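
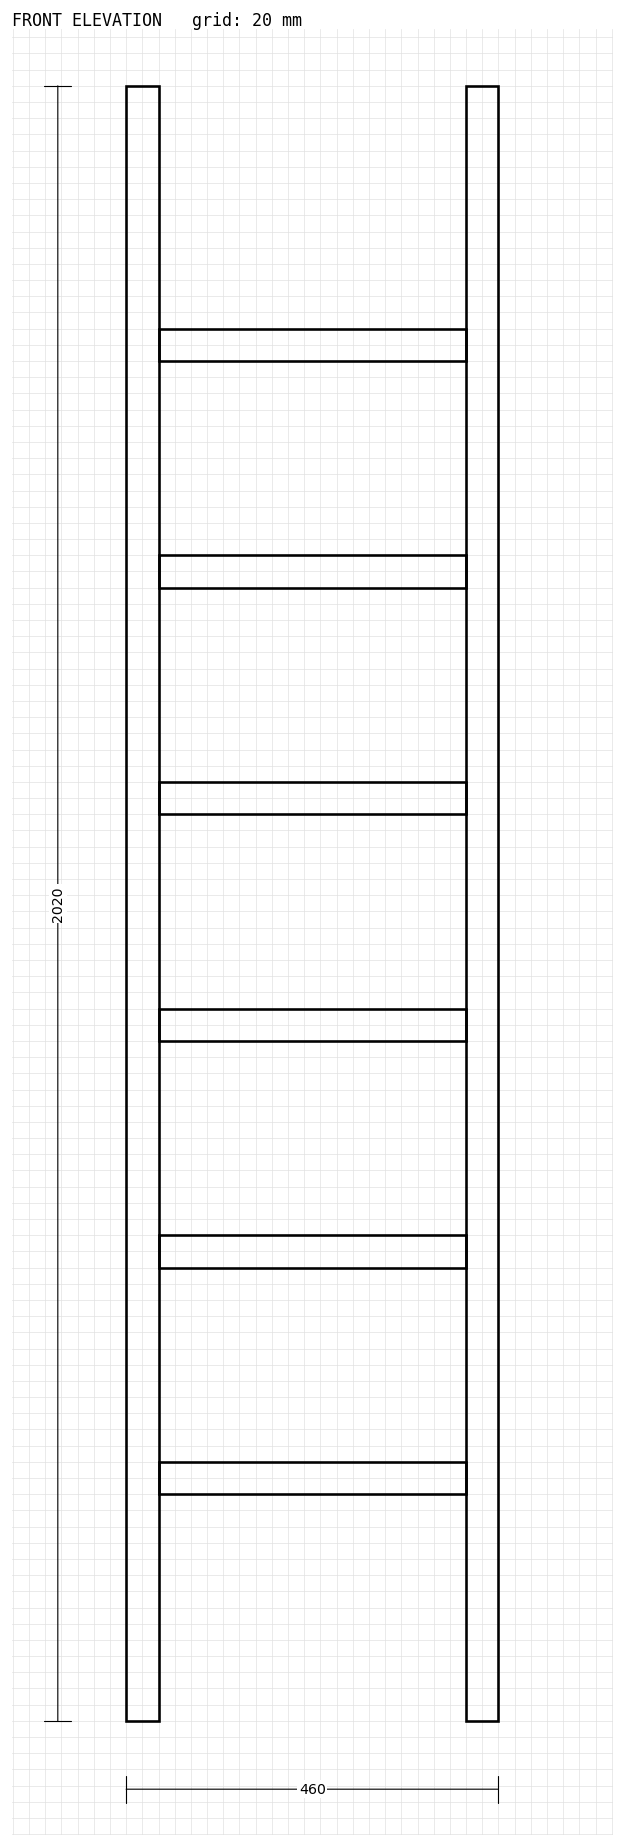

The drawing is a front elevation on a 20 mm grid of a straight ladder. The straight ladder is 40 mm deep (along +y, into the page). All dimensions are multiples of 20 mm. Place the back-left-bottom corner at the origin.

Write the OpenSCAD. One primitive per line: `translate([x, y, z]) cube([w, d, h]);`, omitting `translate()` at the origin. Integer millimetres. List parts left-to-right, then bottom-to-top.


cube([40, 40, 2020]);
translate([40, 0, 280]) cube([380, 40, 40]);
translate([40, 0, 560]) cube([380, 40, 40]);
translate([40, 0, 840]) cube([380, 40, 40]);
translate([40, 0, 1120]) cube([380, 40, 40]);
translate([40, 0, 1400]) cube([380, 40, 40]);
translate([40, 0, 1680]) cube([380, 40, 40]);
translate([420, 0, 0]) cube([40, 40, 2020]);


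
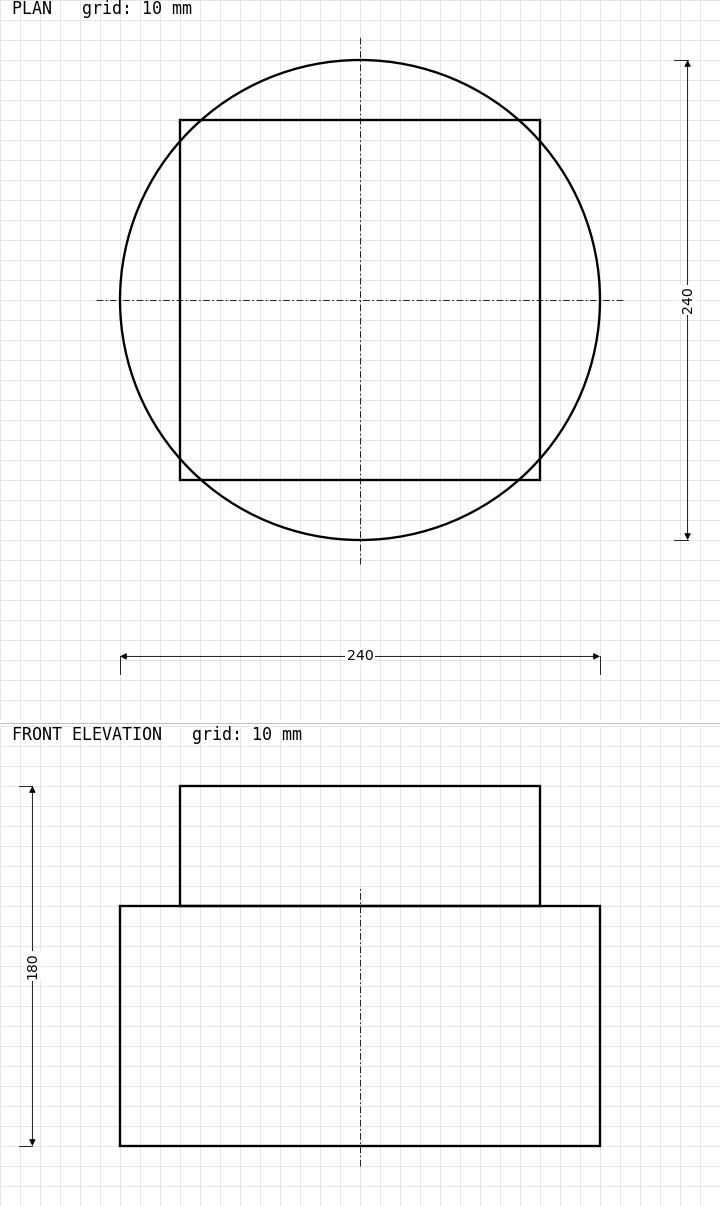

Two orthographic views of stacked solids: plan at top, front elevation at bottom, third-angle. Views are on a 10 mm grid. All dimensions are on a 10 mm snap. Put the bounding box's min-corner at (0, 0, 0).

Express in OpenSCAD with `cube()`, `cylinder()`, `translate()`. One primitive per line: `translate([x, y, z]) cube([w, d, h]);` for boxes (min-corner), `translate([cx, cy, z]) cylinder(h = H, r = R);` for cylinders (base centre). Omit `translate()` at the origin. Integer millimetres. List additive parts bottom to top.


translate([120, 120, 0]) cylinder(h = 120, r = 120);
translate([30, 30, 120]) cube([180, 180, 60]);


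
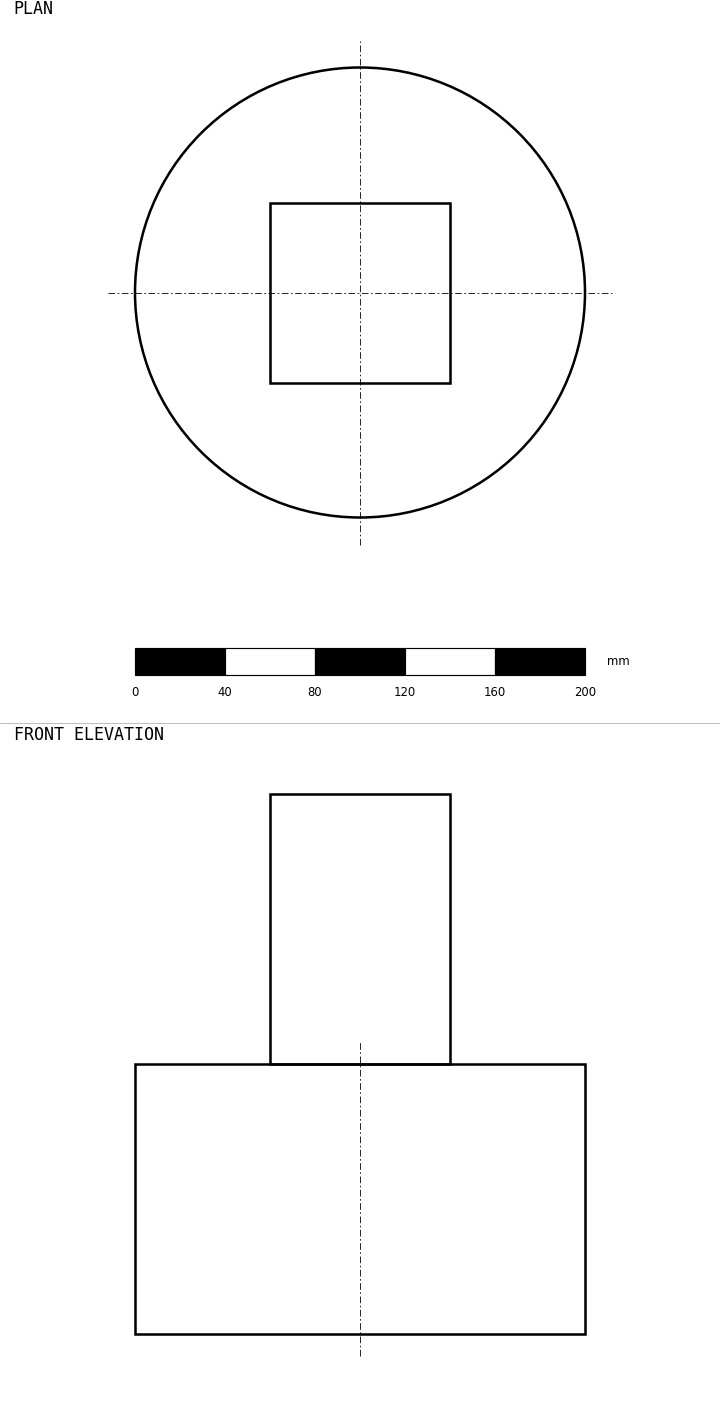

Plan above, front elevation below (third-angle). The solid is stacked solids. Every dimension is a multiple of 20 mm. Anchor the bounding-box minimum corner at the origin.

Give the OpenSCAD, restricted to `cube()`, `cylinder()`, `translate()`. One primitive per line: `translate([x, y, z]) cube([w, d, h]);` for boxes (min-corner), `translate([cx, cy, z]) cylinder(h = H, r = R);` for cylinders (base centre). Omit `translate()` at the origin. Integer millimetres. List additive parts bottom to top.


translate([100, 100, 0]) cylinder(h = 120, r = 100);
translate([60, 60, 120]) cube([80, 80, 120]);


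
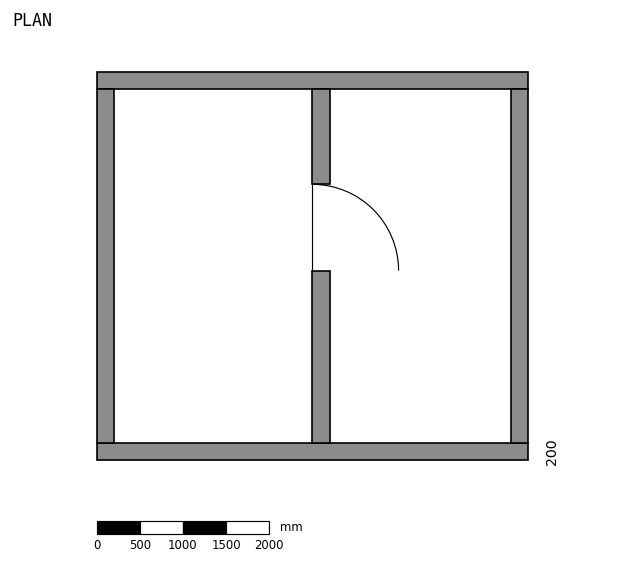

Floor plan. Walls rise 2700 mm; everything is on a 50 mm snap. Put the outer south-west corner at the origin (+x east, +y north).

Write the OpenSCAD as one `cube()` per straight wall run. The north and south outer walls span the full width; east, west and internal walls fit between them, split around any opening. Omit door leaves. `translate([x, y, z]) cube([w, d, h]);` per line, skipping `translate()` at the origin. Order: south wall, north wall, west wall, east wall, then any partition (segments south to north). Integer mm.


cube([5000, 200, 2700]);
translate([0, 4300, 0]) cube([5000, 200, 2700]);
translate([0, 200, 0]) cube([200, 4100, 2700]);
translate([4800, 200, 0]) cube([200, 4100, 2700]);
translate([2500, 200, 0]) cube([200, 2000, 2700]);
translate([2500, 3200, 0]) cube([200, 1100, 2700]);


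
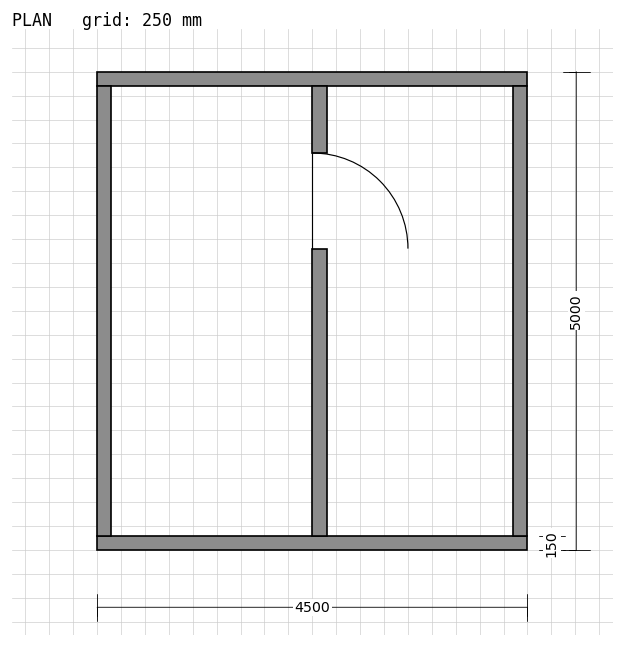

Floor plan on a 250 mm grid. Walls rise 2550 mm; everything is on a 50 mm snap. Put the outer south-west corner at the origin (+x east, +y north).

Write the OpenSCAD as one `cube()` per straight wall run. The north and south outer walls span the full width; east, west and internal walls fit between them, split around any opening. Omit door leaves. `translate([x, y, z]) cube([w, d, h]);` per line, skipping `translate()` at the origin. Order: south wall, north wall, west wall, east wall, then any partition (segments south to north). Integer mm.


cube([4500, 150, 2550]);
translate([0, 4850, 0]) cube([4500, 150, 2550]);
translate([0, 150, 0]) cube([150, 4700, 2550]);
translate([4350, 150, 0]) cube([150, 4700, 2550]);
translate([2250, 150, 0]) cube([150, 3000, 2550]);
translate([2250, 4150, 0]) cube([150, 700, 2550]);


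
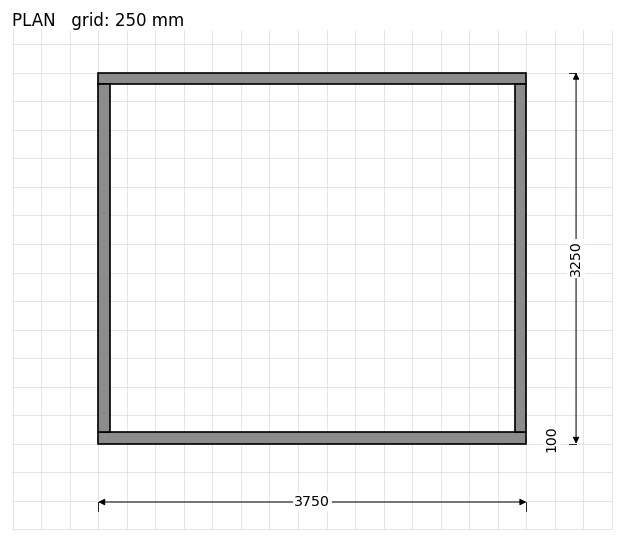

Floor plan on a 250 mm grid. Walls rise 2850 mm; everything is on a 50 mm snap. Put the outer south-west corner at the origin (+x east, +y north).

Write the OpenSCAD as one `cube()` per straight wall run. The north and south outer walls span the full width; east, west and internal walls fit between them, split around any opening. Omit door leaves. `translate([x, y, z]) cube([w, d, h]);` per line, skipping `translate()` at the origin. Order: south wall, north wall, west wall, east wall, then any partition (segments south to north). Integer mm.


cube([3750, 100, 2850]);
translate([0, 3150, 0]) cube([3750, 100, 2850]);
translate([0, 100, 0]) cube([100, 3050, 2850]);
translate([3650, 100, 0]) cube([100, 3050, 2850]);


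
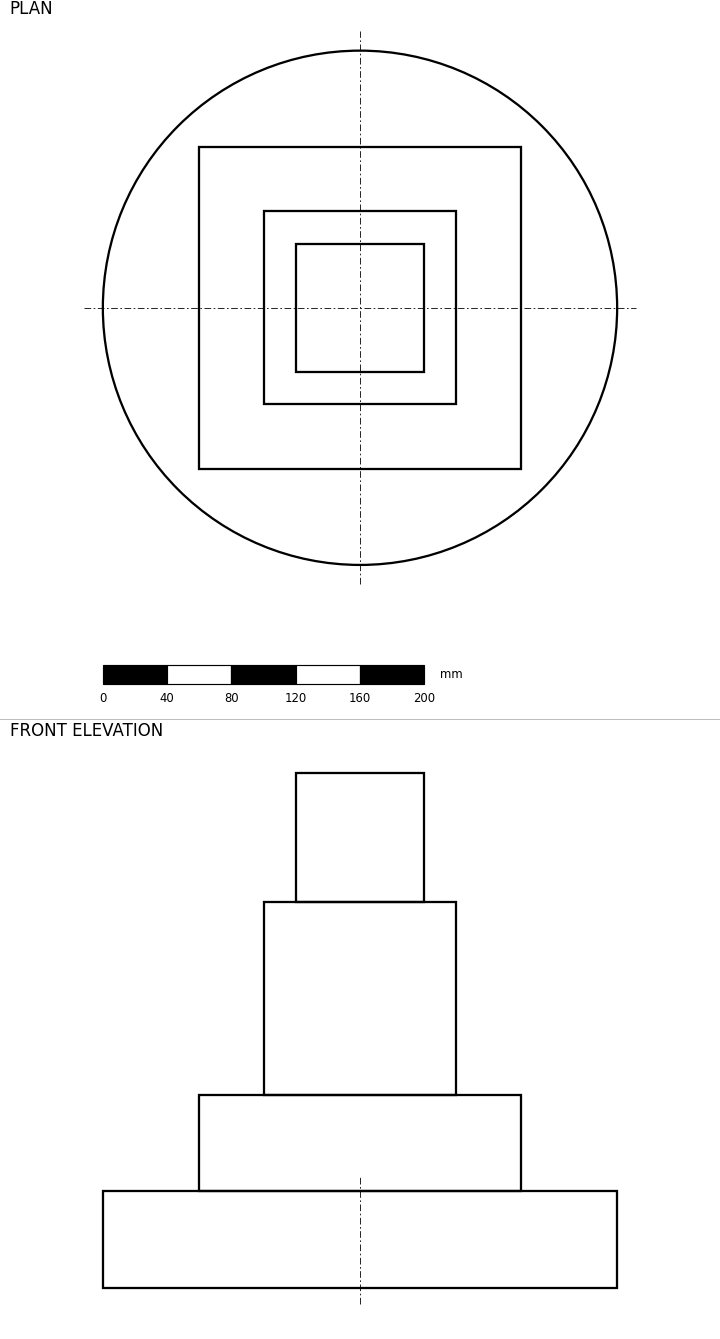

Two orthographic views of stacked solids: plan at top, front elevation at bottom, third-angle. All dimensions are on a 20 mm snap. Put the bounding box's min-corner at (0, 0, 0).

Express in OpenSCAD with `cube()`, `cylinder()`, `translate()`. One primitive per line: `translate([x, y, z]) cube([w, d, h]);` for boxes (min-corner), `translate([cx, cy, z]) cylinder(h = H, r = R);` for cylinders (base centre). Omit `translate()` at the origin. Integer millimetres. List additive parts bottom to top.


translate([160, 160, 0]) cylinder(h = 60, r = 160);
translate([60, 60, 60]) cube([200, 200, 60]);
translate([100, 100, 120]) cube([120, 120, 120]);
translate([120, 120, 240]) cube([80, 80, 80]);


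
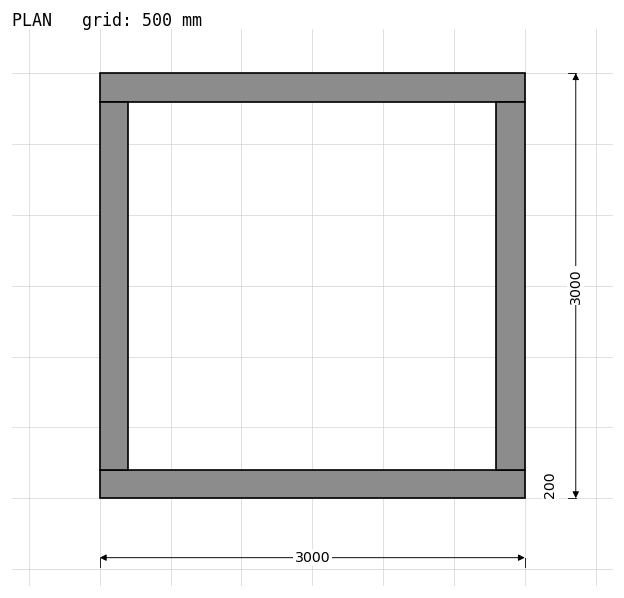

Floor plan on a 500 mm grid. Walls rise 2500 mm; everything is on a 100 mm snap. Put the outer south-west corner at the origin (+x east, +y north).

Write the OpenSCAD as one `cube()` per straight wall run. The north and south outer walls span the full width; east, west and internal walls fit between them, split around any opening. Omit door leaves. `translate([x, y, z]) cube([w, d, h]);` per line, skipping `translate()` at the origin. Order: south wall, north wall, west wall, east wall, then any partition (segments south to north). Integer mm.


cube([3000, 200, 2500]);
translate([0, 2800, 0]) cube([3000, 200, 2500]);
translate([0, 200, 0]) cube([200, 2600, 2500]);
translate([2800, 200, 0]) cube([200, 2600, 2500]);


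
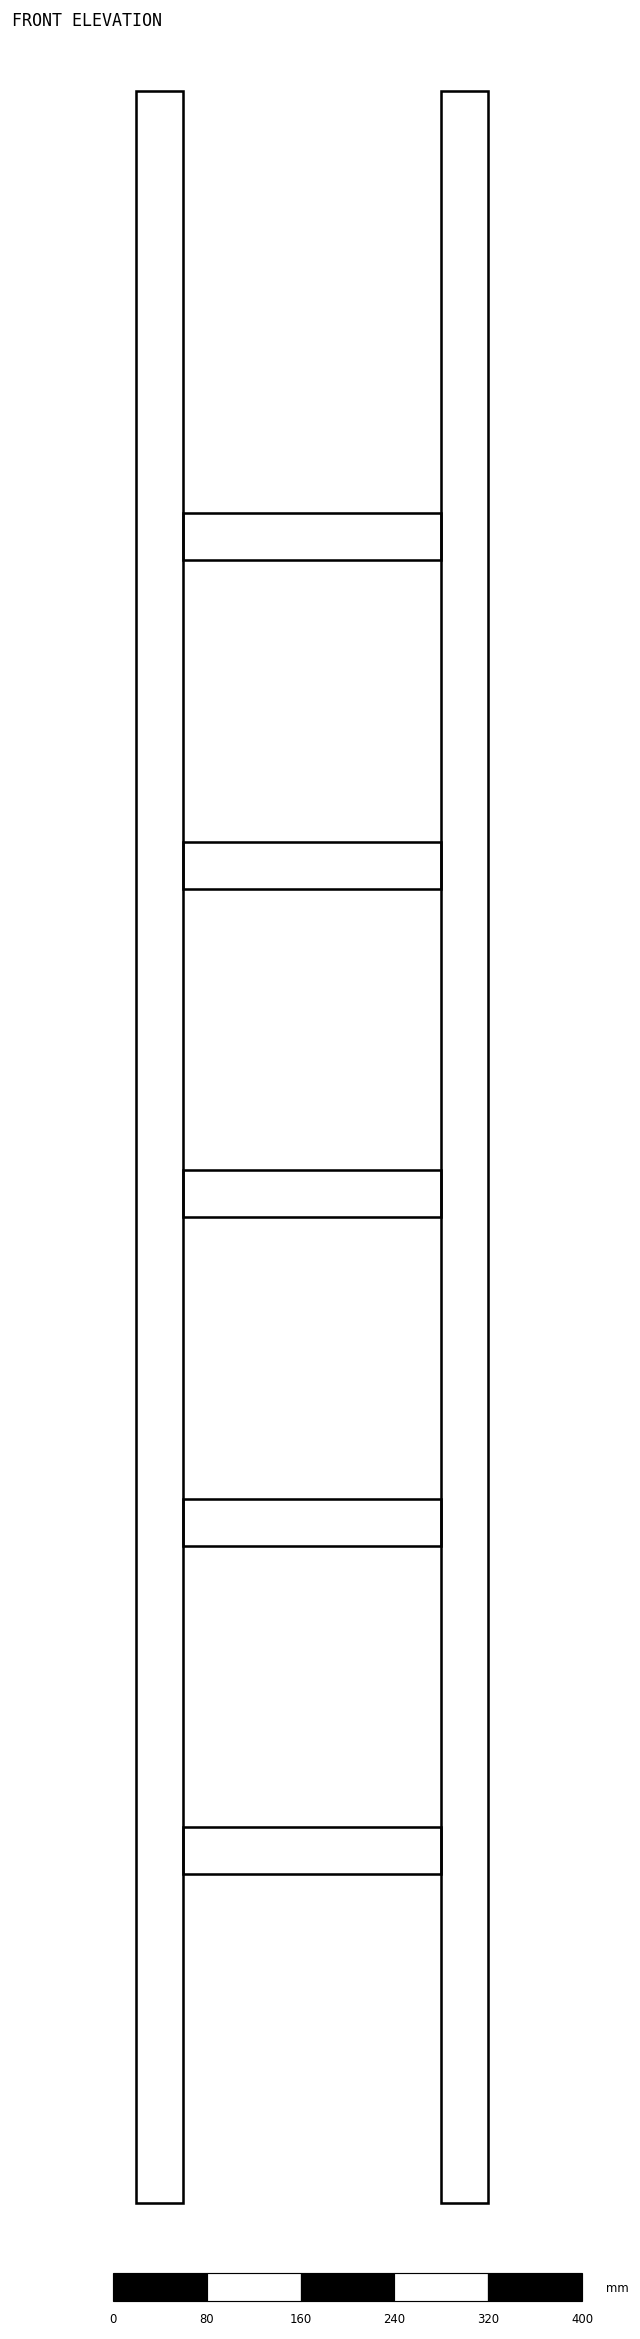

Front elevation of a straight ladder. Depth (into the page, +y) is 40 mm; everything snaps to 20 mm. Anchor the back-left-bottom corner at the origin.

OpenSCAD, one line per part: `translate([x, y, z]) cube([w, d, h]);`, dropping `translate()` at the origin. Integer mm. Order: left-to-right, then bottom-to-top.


cube([40, 40, 1800]);
translate([40, 0, 280]) cube([220, 40, 40]);
translate([40, 0, 560]) cube([220, 40, 40]);
translate([40, 0, 840]) cube([220, 40, 40]);
translate([40, 0, 1120]) cube([220, 40, 40]);
translate([40, 0, 1400]) cube([220, 40, 40]);
translate([260, 0, 0]) cube([40, 40, 1800]);


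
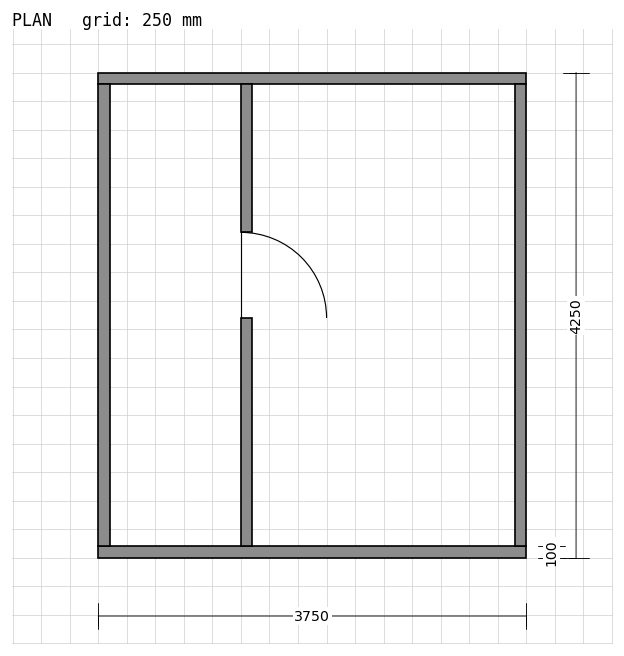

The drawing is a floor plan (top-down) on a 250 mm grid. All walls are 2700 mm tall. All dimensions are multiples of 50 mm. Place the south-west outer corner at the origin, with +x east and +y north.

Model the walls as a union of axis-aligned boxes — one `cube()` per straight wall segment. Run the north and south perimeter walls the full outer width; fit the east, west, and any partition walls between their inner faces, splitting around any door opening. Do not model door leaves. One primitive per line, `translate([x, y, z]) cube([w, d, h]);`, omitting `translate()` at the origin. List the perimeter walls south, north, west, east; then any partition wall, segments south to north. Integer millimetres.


cube([3750, 100, 2700]);
translate([0, 4150, 0]) cube([3750, 100, 2700]);
translate([0, 100, 0]) cube([100, 4050, 2700]);
translate([3650, 100, 0]) cube([100, 4050, 2700]);
translate([1250, 100, 0]) cube([100, 2000, 2700]);
translate([1250, 2850, 0]) cube([100, 1300, 2700]);


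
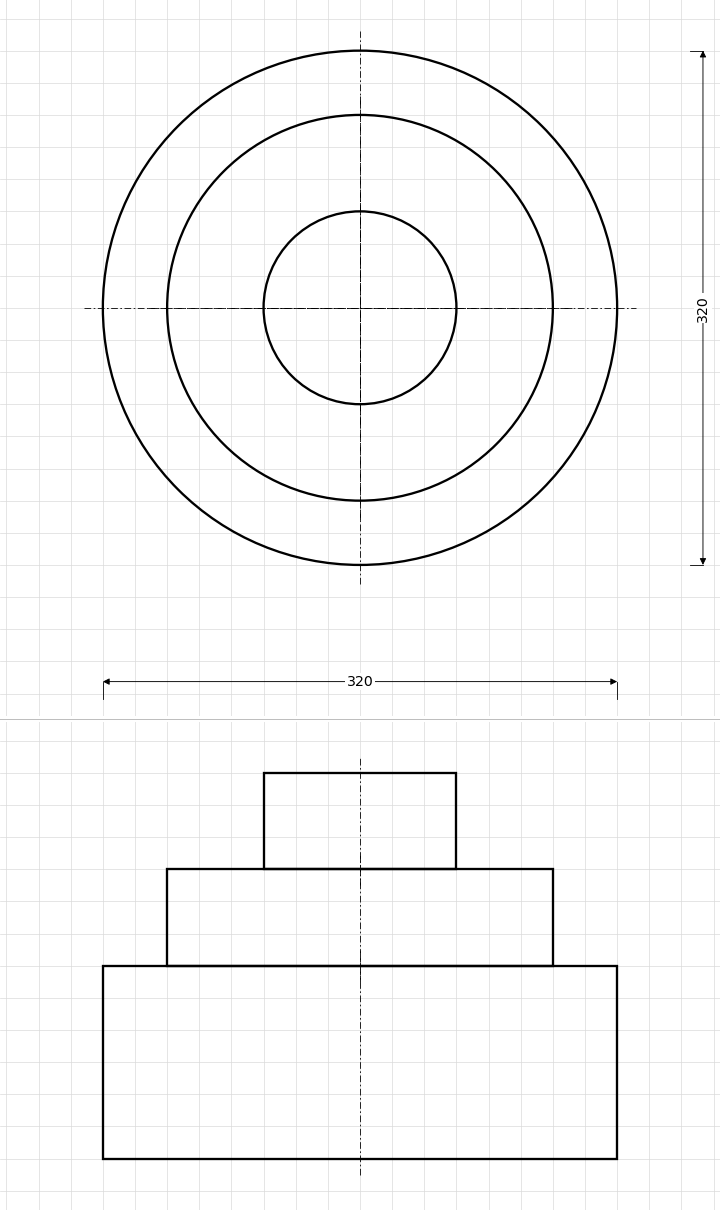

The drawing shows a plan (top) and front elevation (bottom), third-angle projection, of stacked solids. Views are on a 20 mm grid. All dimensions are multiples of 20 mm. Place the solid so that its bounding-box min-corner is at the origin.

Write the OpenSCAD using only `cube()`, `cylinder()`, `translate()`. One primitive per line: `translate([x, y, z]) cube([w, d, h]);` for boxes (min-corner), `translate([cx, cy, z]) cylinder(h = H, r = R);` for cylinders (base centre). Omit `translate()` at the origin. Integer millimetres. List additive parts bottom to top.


translate([160, 160, 0]) cylinder(h = 120, r = 160);
translate([160, 160, 120]) cylinder(h = 60, r = 120);
translate([160, 160, 180]) cylinder(h = 60, r = 60);


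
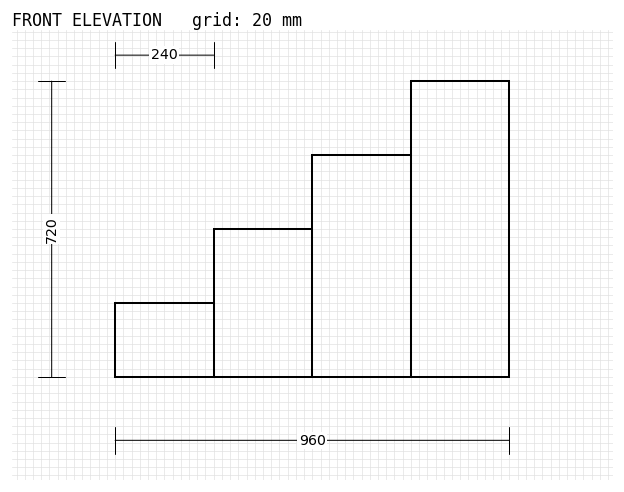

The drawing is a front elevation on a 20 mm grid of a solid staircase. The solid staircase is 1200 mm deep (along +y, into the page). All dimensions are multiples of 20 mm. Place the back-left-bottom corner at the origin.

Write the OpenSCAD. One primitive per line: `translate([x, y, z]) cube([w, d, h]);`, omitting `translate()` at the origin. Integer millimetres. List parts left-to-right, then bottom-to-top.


cube([240, 1200, 180]);
translate([240, 0, 0]) cube([240, 1200, 360]);
translate([480, 0, 0]) cube([240, 1200, 540]);
translate([720, 0, 0]) cube([240, 1200, 720]);


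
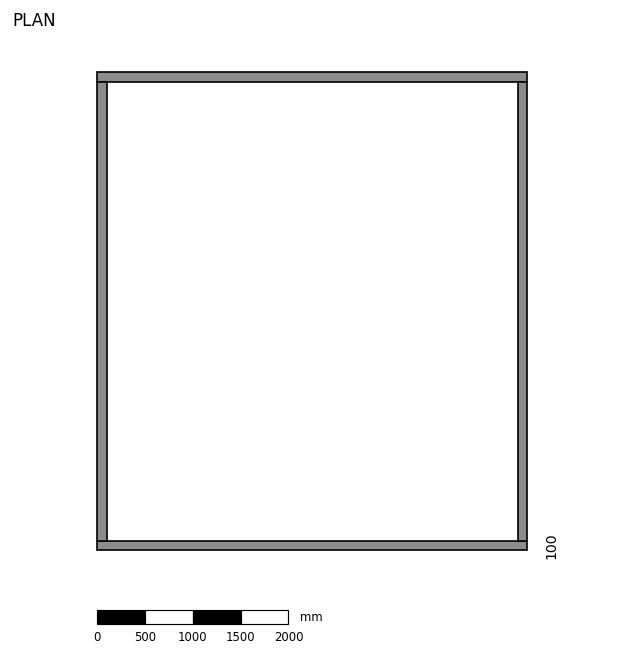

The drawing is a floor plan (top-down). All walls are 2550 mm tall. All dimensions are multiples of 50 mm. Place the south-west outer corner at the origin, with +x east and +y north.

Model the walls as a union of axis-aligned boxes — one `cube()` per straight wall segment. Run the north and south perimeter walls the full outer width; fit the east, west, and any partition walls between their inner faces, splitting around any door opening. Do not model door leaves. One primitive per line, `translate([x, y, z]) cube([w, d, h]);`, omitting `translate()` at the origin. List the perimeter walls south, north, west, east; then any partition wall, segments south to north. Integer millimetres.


cube([4500, 100, 2550]);
translate([0, 4900, 0]) cube([4500, 100, 2550]);
translate([0, 100, 0]) cube([100, 4800, 2550]);
translate([4400, 100, 0]) cube([100, 4800, 2550]);


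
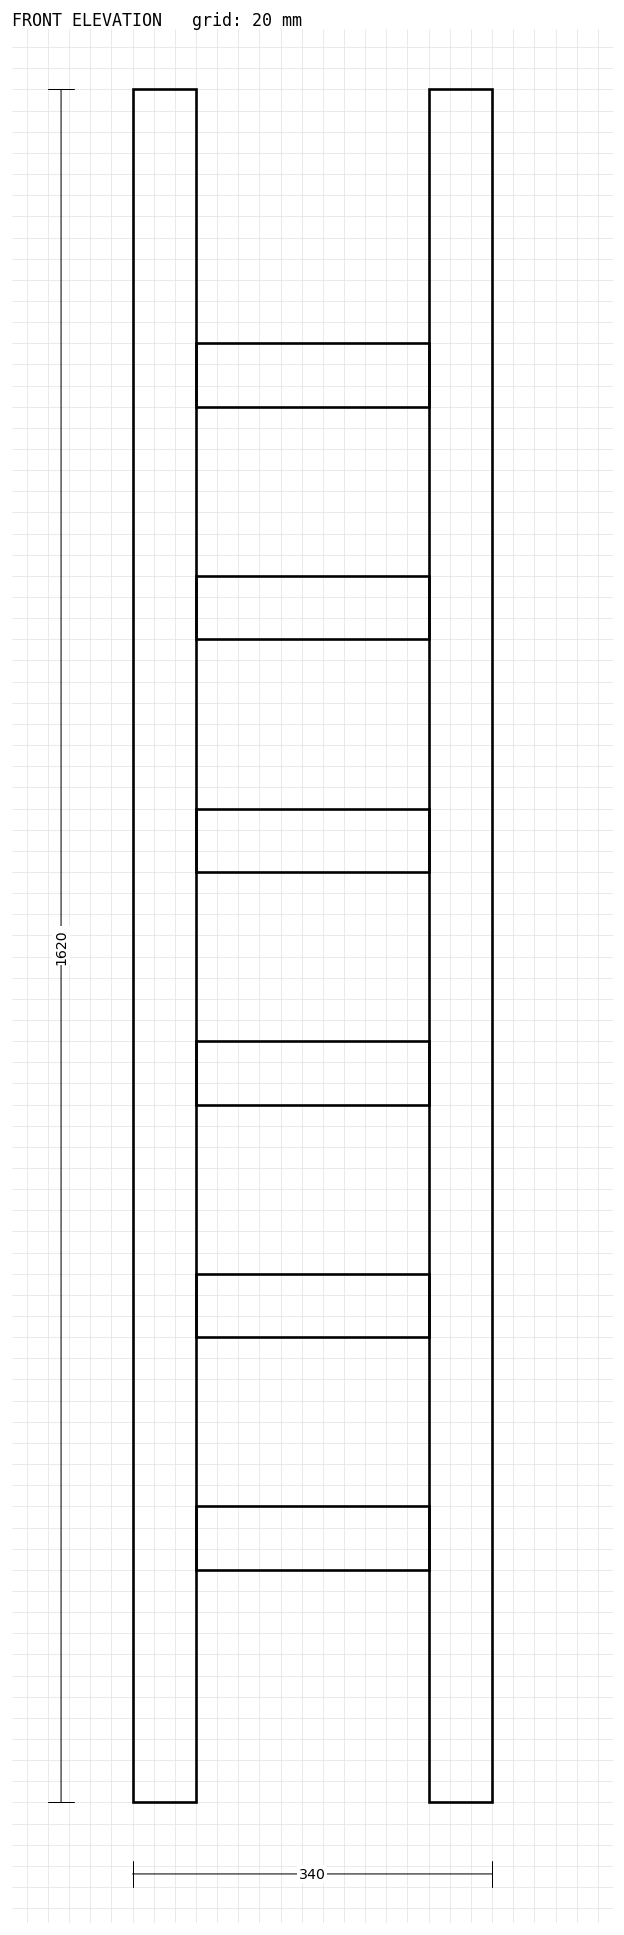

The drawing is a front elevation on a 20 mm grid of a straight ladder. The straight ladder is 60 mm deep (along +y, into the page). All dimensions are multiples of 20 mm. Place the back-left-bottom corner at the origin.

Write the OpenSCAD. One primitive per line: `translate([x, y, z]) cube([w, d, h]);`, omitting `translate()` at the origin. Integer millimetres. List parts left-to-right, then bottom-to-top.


cube([60, 60, 1620]);
translate([60, 0, 220]) cube([220, 60, 60]);
translate([60, 0, 440]) cube([220, 60, 60]);
translate([60, 0, 660]) cube([220, 60, 60]);
translate([60, 0, 880]) cube([220, 60, 60]);
translate([60, 0, 1100]) cube([220, 60, 60]);
translate([60, 0, 1320]) cube([220, 60, 60]);
translate([280, 0, 0]) cube([60, 60, 1620]);


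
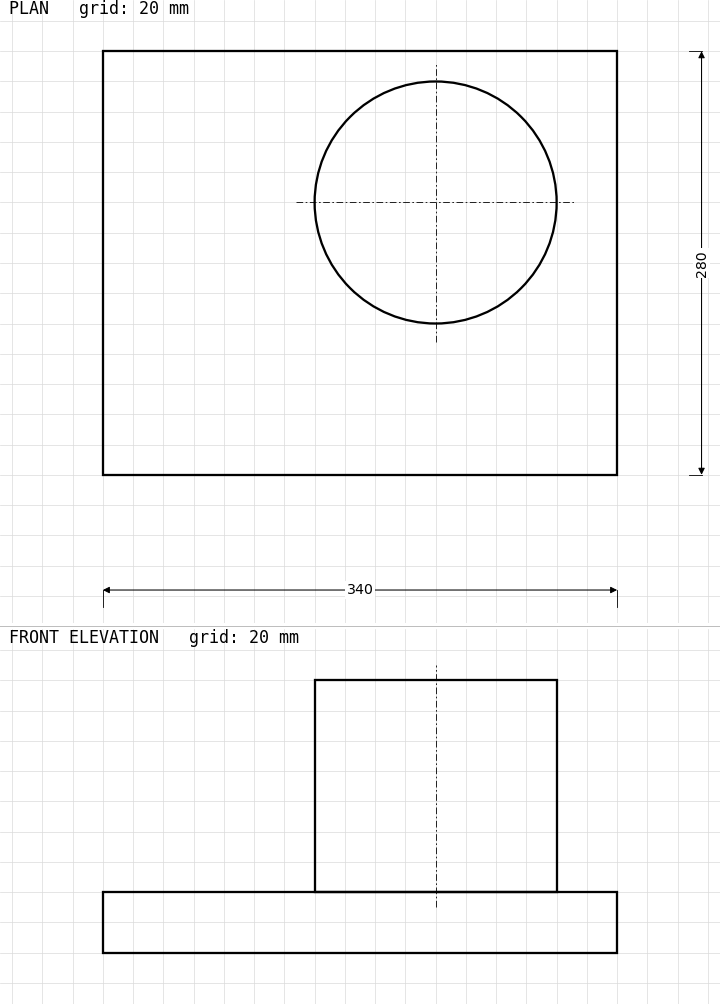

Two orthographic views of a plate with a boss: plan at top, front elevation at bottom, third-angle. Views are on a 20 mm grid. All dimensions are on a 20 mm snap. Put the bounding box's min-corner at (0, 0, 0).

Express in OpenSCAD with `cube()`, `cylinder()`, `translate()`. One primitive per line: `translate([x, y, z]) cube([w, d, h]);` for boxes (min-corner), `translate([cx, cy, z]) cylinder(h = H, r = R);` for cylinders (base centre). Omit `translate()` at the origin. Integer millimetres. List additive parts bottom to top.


cube([340, 280, 40]);
translate([220, 180, 40]) cylinder(h = 140, r = 80);


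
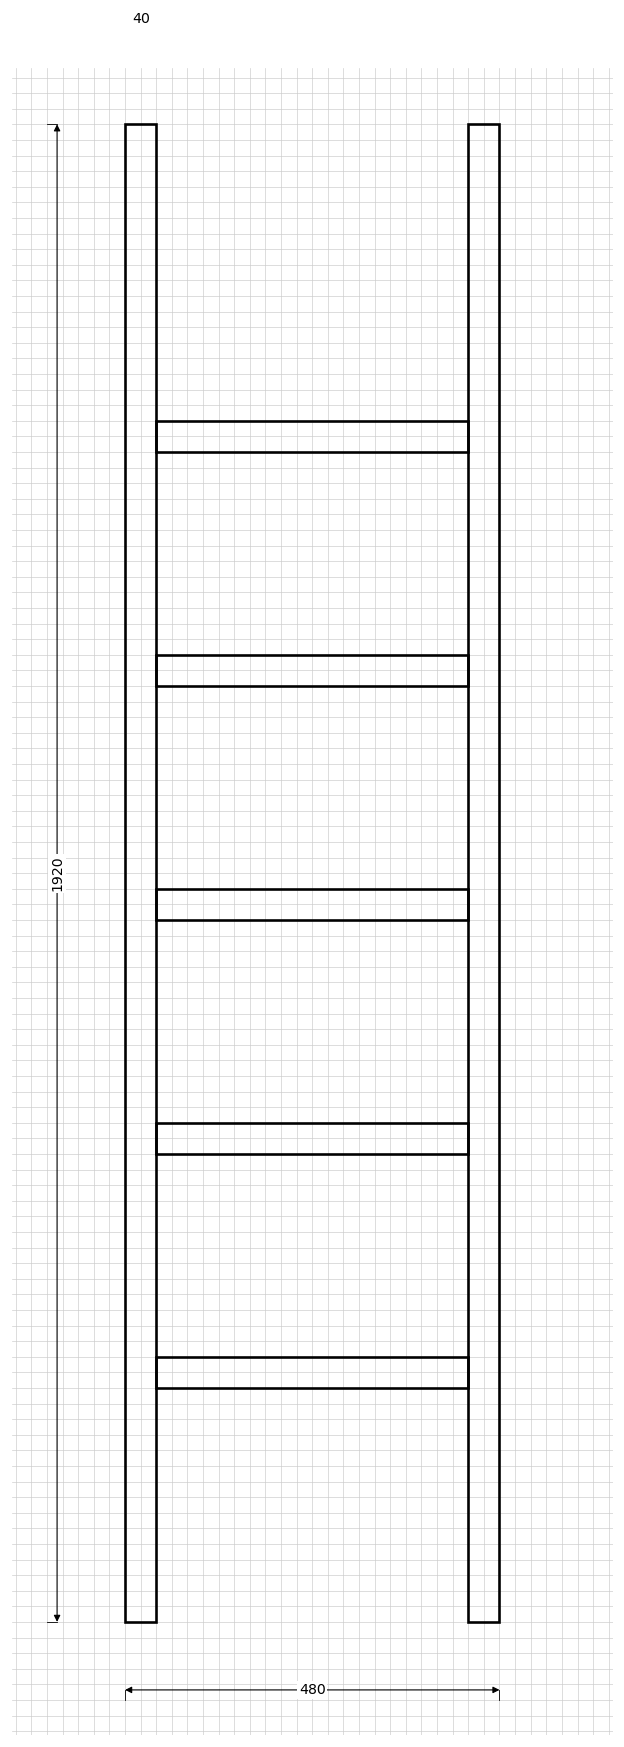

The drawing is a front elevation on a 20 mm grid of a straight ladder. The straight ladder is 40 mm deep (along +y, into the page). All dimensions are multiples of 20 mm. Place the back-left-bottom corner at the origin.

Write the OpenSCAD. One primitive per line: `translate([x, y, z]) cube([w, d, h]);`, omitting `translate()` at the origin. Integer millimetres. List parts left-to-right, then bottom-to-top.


cube([40, 40, 1920]);
translate([40, 0, 300]) cube([400, 40, 40]);
translate([40, 0, 600]) cube([400, 40, 40]);
translate([40, 0, 900]) cube([400, 40, 40]);
translate([40, 0, 1200]) cube([400, 40, 40]);
translate([40, 0, 1500]) cube([400, 40, 40]);
translate([440, 0, 0]) cube([40, 40, 1920]);


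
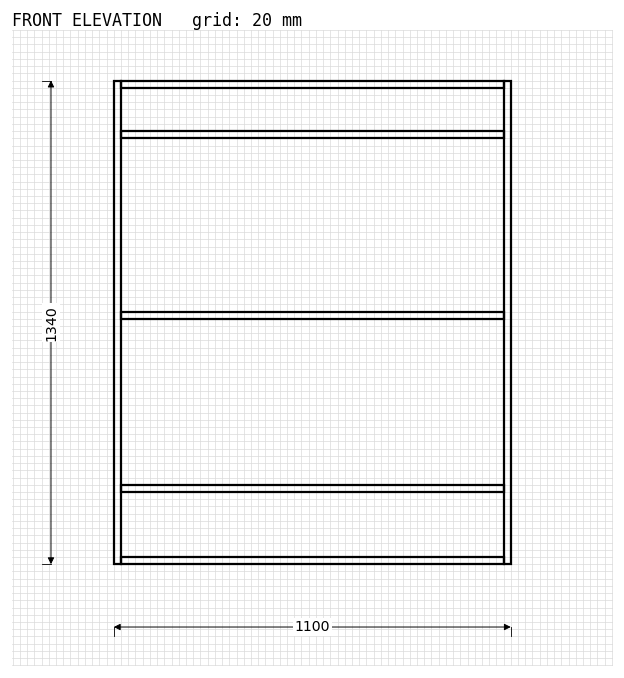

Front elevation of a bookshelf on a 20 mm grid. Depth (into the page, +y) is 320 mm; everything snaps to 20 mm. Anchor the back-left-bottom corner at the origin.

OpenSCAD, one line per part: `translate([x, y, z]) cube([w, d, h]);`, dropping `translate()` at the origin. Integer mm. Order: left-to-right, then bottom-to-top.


cube([20, 320, 1340]);
translate([20, 0, 0]) cube([1060, 320, 20]);
translate([20, 0, 200]) cube([1060, 320, 20]);
translate([20, 0, 680]) cube([1060, 320, 20]);
translate([20, 0, 1180]) cube([1060, 320, 20]);
translate([20, 0, 1320]) cube([1060, 320, 20]);
translate([1080, 0, 0]) cube([20, 320, 1340]);


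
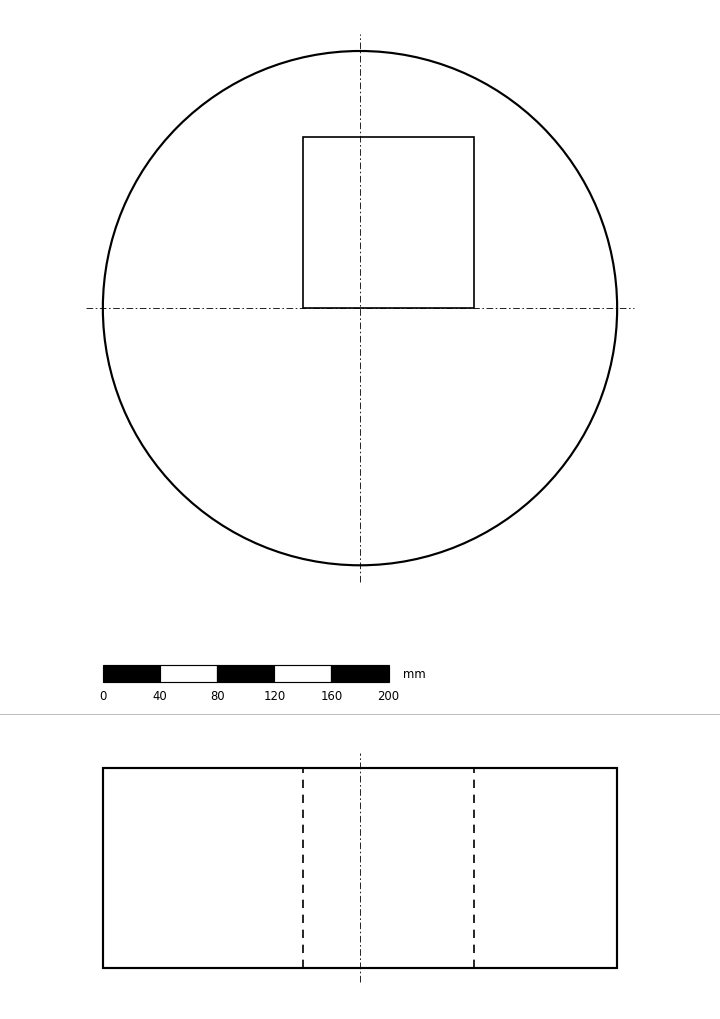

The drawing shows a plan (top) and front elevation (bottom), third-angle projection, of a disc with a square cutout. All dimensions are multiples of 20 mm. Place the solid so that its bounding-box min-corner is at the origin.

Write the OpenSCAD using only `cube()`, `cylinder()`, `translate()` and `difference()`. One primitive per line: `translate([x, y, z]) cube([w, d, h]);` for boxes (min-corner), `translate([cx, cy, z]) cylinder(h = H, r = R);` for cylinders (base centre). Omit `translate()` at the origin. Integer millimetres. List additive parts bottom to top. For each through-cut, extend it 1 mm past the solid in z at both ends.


difference() {
  translate([180, 180, 0]) cylinder(h = 140, r = 180);
  translate([140, 180, -1]) cube([120, 120, 142]);
}


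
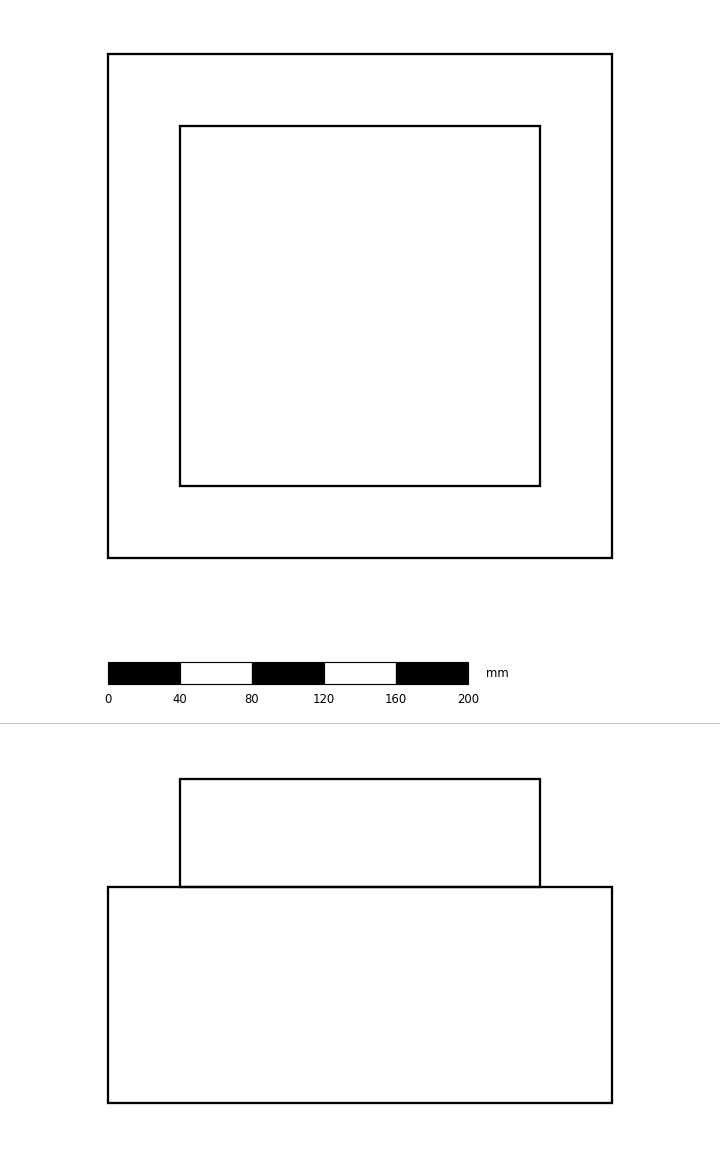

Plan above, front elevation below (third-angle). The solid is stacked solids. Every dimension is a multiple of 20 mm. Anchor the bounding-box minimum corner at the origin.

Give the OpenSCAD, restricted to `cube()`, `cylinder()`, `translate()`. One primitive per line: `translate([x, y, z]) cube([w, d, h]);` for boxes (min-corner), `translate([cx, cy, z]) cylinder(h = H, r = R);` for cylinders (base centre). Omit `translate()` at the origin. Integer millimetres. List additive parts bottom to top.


cube([280, 280, 120]);
translate([40, 40, 120]) cube([200, 200, 60]);


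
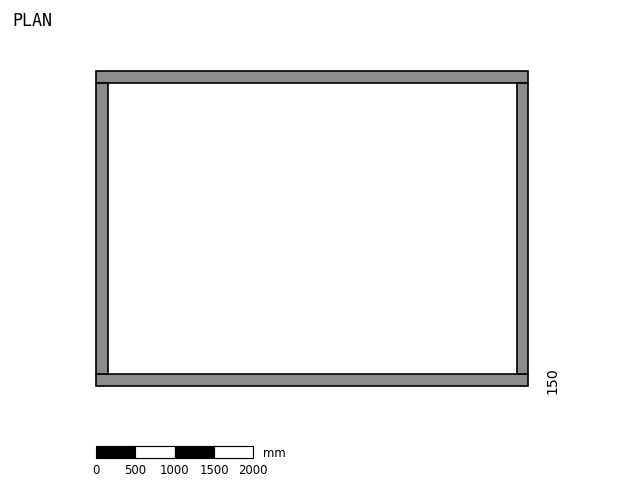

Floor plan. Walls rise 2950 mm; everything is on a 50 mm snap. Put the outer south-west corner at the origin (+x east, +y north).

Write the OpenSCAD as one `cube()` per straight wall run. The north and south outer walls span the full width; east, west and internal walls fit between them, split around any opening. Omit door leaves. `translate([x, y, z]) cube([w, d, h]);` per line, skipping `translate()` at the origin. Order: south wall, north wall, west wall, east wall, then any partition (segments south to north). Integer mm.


cube([5500, 150, 2950]);
translate([0, 3850, 0]) cube([5500, 150, 2950]);
translate([0, 150, 0]) cube([150, 3700, 2950]);
translate([5350, 150, 0]) cube([150, 3700, 2950]);


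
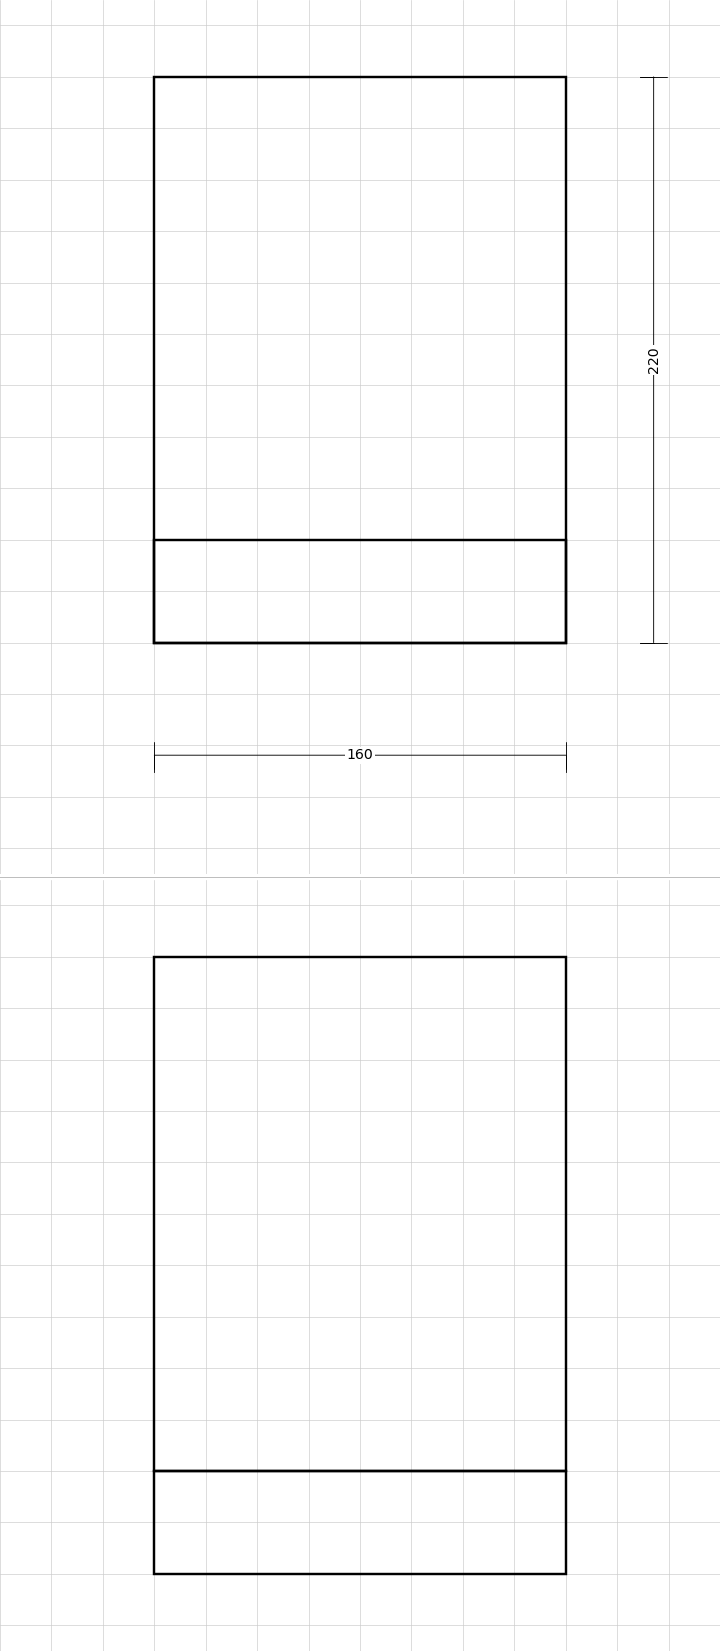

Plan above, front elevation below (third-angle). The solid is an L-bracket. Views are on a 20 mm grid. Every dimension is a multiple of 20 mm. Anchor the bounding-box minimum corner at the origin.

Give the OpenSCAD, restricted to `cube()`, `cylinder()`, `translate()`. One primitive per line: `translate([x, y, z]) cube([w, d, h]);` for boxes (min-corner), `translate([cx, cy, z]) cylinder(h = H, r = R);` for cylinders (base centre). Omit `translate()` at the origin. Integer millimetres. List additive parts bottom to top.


cube([160, 220, 40]);
translate([0, 0, 40]) cube([160, 40, 200]);


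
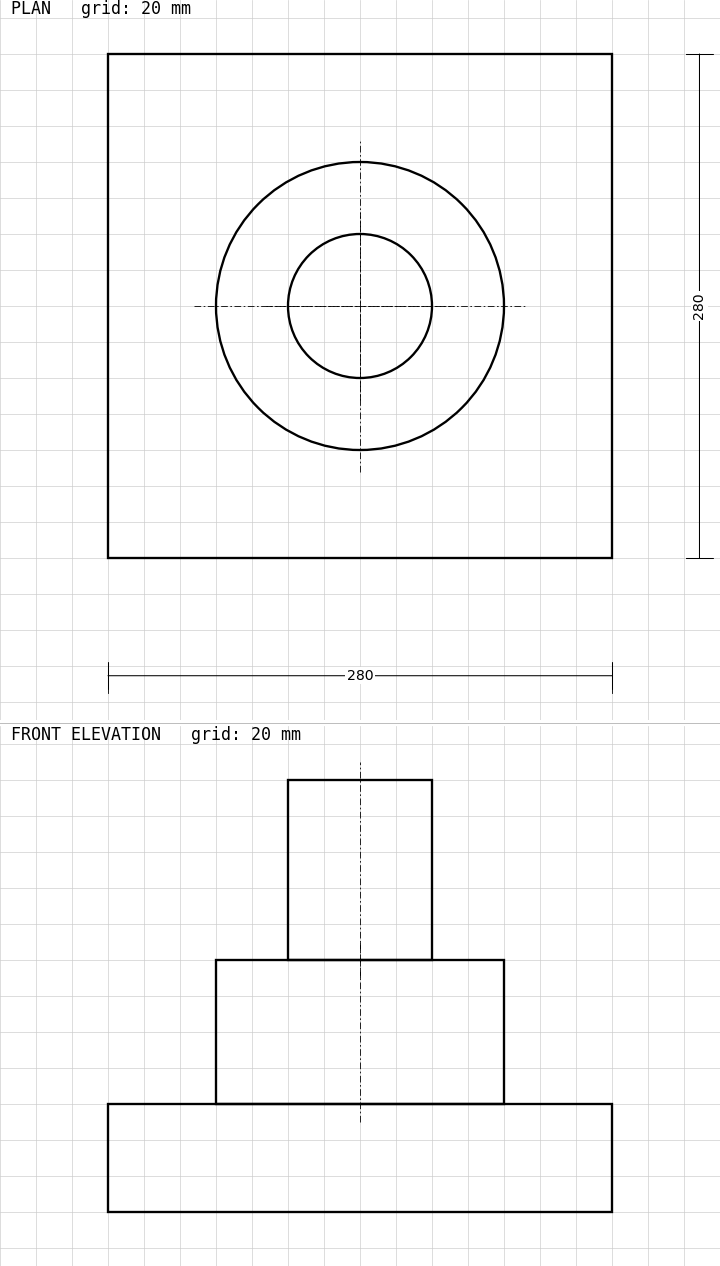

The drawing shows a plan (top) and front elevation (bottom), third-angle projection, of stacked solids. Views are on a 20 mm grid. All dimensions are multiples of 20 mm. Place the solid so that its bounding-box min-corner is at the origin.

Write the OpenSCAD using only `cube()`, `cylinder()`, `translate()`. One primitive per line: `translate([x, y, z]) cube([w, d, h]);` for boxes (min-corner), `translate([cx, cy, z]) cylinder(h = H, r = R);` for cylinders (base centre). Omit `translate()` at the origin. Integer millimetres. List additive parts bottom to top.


cube([280, 280, 60]);
translate([140, 140, 60]) cylinder(h = 80, r = 80);
translate([140, 140, 140]) cylinder(h = 100, r = 40);


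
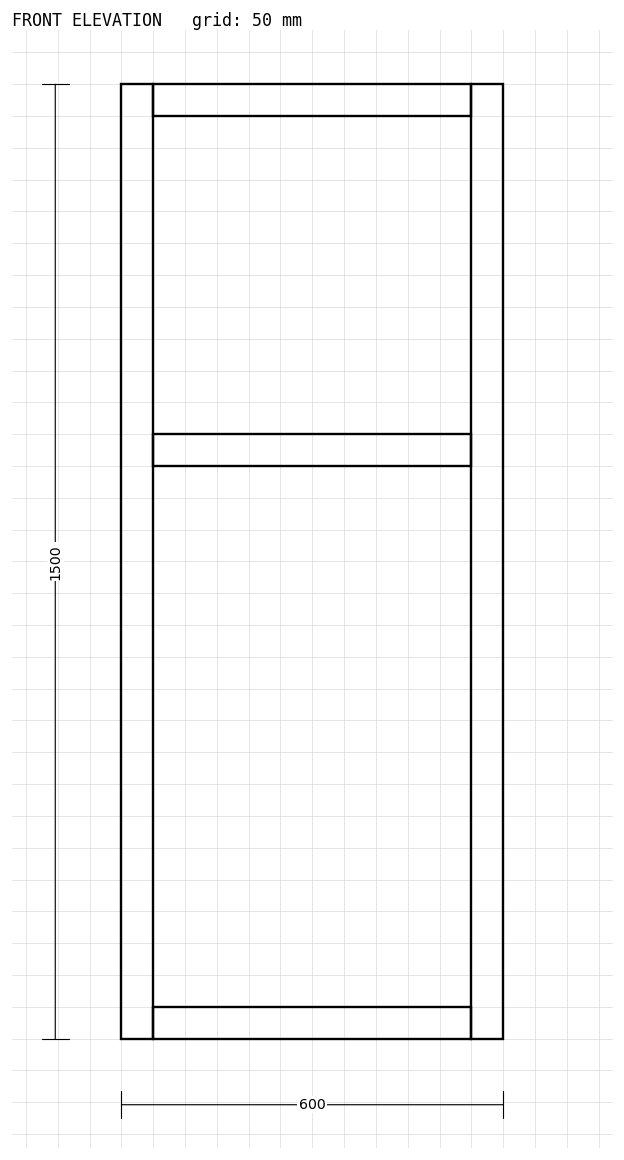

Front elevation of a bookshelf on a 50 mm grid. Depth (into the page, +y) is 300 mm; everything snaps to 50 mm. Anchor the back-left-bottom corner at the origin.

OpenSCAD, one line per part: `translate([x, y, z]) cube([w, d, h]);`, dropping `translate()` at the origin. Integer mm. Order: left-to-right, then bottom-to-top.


cube([50, 300, 1500]);
translate([50, 0, 0]) cube([500, 300, 50]);
translate([50, 0, 900]) cube([500, 300, 50]);
translate([50, 0, 1450]) cube([500, 300, 50]);
translate([550, 0, 0]) cube([50, 300, 1500]);


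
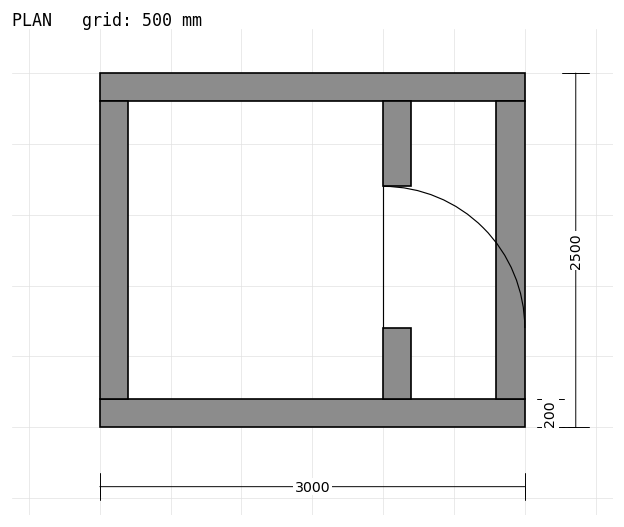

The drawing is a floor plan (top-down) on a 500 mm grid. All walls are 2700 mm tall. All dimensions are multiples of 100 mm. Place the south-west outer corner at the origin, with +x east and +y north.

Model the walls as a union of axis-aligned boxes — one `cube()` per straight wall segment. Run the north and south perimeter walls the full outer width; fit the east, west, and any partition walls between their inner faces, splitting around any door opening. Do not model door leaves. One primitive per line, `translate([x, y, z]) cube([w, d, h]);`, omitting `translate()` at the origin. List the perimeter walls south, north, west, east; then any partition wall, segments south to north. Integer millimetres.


cube([3000, 200, 2700]);
translate([0, 2300, 0]) cube([3000, 200, 2700]);
translate([0, 200, 0]) cube([200, 2100, 2700]);
translate([2800, 200, 0]) cube([200, 2100, 2700]);
translate([2000, 200, 0]) cube([200, 500, 2700]);
translate([2000, 1700, 0]) cube([200, 600, 2700]);


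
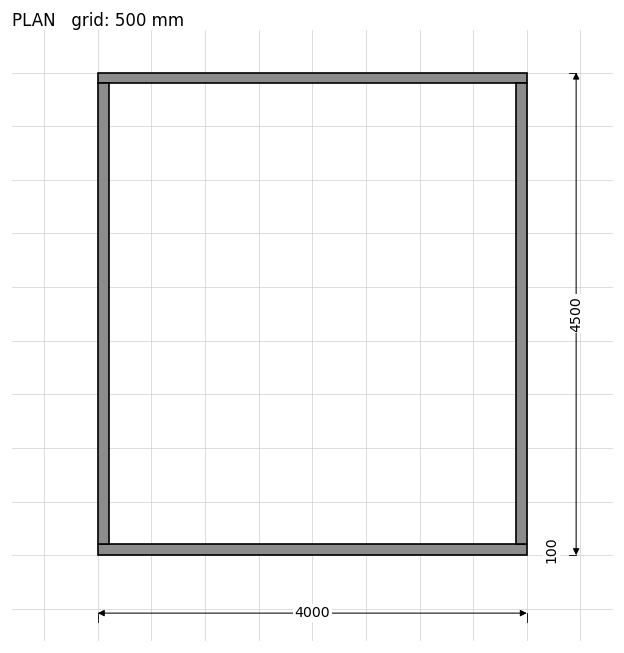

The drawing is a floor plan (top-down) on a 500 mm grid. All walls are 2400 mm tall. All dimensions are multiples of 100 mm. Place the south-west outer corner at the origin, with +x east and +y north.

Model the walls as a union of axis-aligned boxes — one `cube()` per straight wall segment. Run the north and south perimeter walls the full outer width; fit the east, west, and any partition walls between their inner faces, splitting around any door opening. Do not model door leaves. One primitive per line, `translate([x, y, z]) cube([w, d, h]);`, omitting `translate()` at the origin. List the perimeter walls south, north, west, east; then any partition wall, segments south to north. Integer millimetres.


cube([4000, 100, 2400]);
translate([0, 4400, 0]) cube([4000, 100, 2400]);
translate([0, 100, 0]) cube([100, 4300, 2400]);
translate([3900, 100, 0]) cube([100, 4300, 2400]);


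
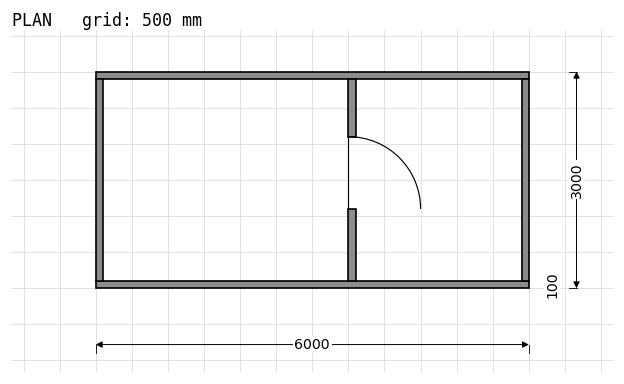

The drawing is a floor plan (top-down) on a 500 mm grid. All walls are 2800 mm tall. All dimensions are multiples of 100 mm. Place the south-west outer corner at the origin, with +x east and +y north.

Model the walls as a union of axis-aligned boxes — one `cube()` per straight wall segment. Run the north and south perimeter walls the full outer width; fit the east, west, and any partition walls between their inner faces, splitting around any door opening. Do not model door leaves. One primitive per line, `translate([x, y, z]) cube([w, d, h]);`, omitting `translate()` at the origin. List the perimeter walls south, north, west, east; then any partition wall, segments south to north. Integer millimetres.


cube([6000, 100, 2800]);
translate([0, 2900, 0]) cube([6000, 100, 2800]);
translate([0, 100, 0]) cube([100, 2800, 2800]);
translate([5900, 100, 0]) cube([100, 2800, 2800]);
translate([3500, 100, 0]) cube([100, 1000, 2800]);
translate([3500, 2100, 0]) cube([100, 800, 2800]);


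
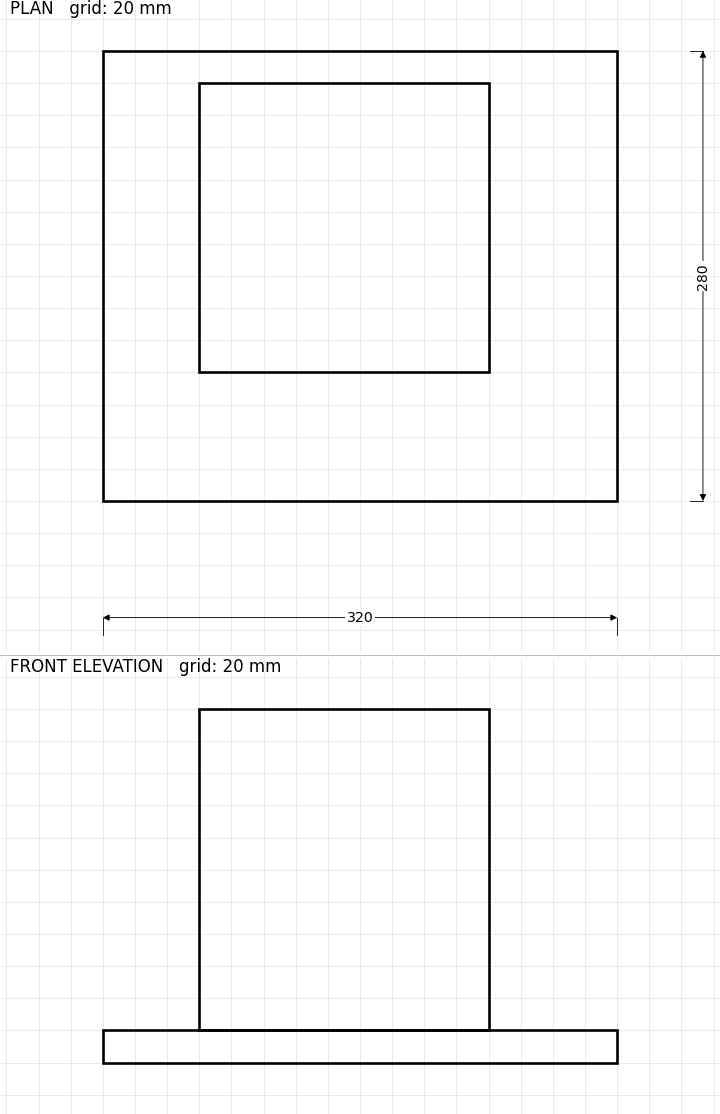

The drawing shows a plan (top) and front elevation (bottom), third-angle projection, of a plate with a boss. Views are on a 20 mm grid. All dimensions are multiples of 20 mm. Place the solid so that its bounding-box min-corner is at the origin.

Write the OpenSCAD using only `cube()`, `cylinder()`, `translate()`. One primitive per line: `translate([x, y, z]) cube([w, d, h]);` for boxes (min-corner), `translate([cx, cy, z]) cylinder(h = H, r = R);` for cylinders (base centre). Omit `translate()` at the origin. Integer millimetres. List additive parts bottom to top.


cube([320, 280, 20]);
translate([60, 80, 20]) cube([180, 180, 200]);


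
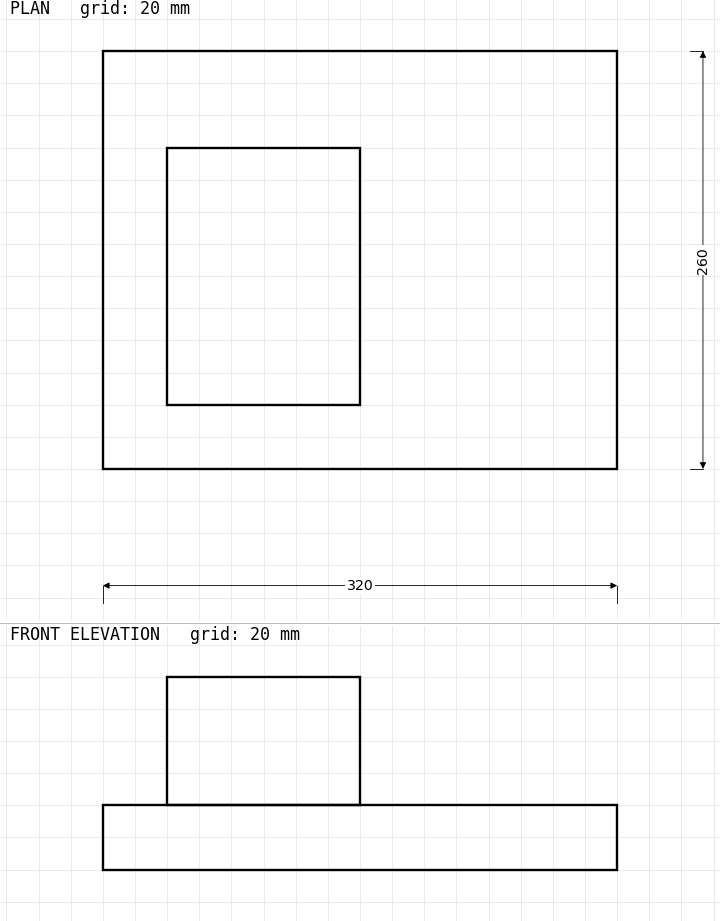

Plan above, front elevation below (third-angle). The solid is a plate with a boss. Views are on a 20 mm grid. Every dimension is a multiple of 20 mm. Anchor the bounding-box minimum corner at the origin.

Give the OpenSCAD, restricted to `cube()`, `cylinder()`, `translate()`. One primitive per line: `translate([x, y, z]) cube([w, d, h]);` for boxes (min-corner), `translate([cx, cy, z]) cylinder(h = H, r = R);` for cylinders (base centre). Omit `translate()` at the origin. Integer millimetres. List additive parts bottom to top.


cube([320, 260, 40]);
translate([40, 40, 40]) cube([120, 160, 80]);


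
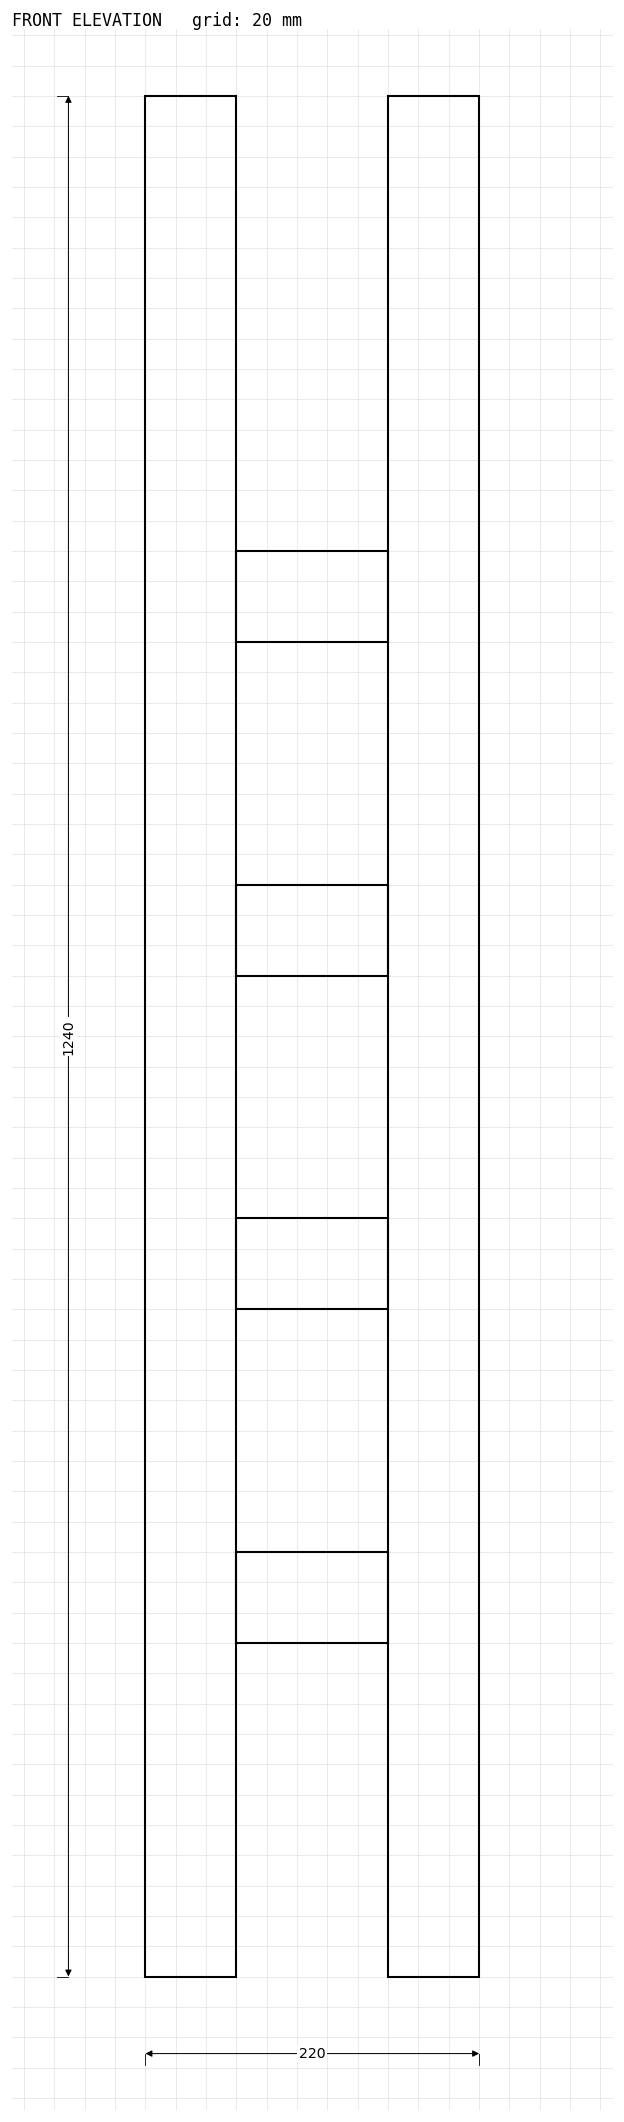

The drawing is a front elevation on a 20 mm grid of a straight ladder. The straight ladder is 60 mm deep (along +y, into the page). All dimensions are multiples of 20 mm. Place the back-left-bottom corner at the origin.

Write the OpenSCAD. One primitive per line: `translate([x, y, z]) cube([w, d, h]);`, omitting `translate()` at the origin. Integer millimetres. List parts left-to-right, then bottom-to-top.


cube([60, 60, 1240]);
translate([60, 0, 220]) cube([100, 60, 60]);
translate([60, 0, 440]) cube([100, 60, 60]);
translate([60, 0, 660]) cube([100, 60, 60]);
translate([60, 0, 880]) cube([100, 60, 60]);
translate([160, 0, 0]) cube([60, 60, 1240]);


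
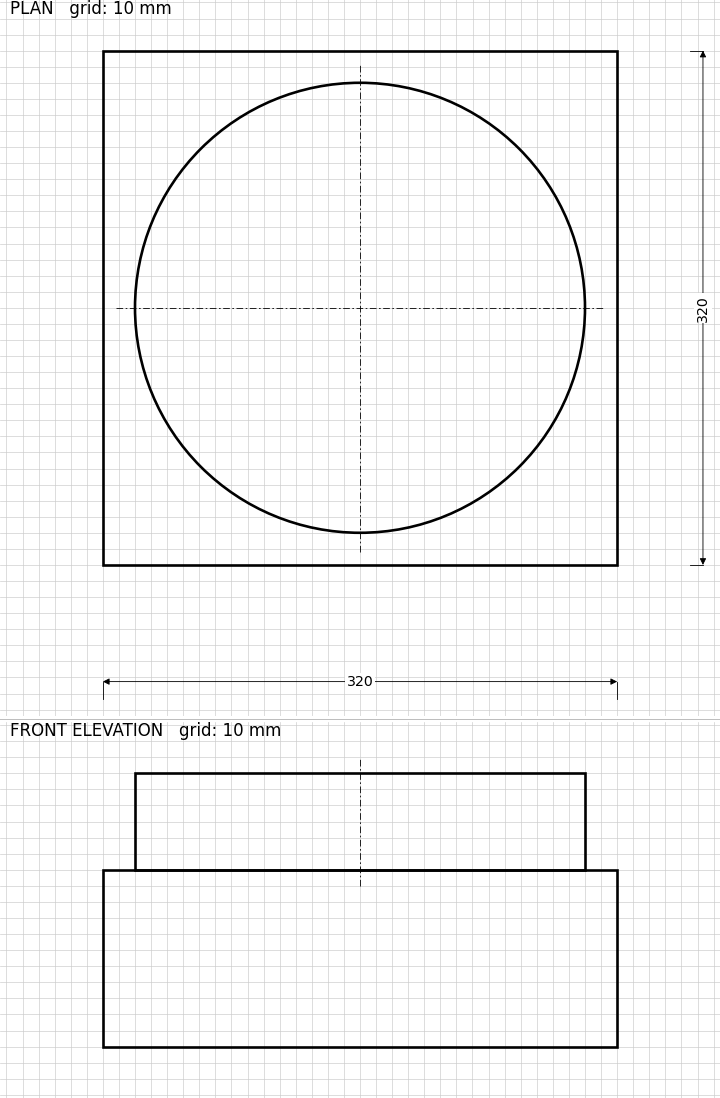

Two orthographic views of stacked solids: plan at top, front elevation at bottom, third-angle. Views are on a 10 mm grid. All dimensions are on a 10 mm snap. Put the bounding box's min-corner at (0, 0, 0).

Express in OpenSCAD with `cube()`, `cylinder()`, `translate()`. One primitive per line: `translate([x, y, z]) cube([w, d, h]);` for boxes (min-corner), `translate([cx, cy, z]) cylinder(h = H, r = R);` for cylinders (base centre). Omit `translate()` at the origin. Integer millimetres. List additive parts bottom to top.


cube([320, 320, 110]);
translate([160, 160, 110]) cylinder(h = 60, r = 140);


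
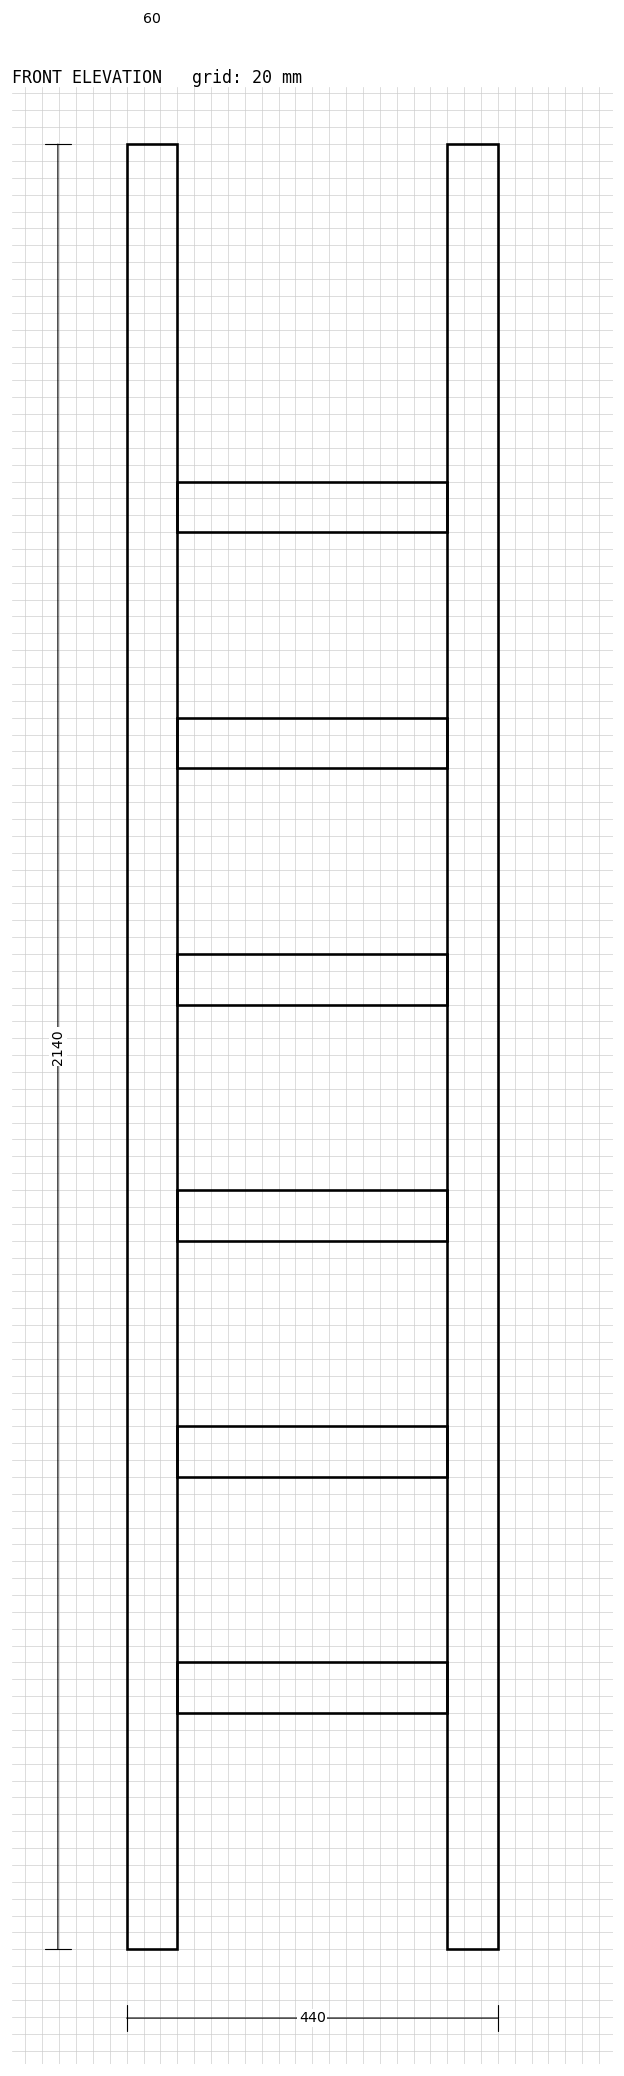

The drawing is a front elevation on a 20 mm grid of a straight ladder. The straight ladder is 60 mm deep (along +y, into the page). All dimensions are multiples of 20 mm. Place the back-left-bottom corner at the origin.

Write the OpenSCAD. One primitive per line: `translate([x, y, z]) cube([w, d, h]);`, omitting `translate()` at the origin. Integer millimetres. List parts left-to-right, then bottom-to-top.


cube([60, 60, 2140]);
translate([60, 0, 280]) cube([320, 60, 60]);
translate([60, 0, 560]) cube([320, 60, 60]);
translate([60, 0, 840]) cube([320, 60, 60]);
translate([60, 0, 1120]) cube([320, 60, 60]);
translate([60, 0, 1400]) cube([320, 60, 60]);
translate([60, 0, 1680]) cube([320, 60, 60]);
translate([380, 0, 0]) cube([60, 60, 2140]);
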